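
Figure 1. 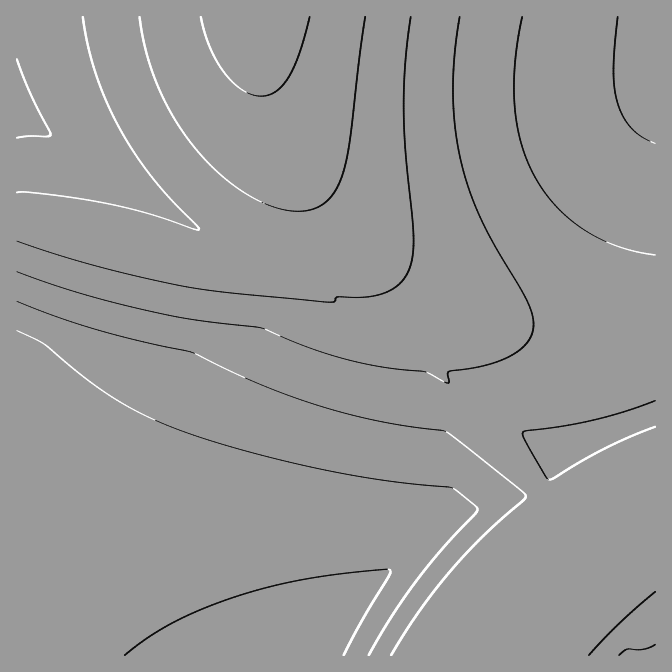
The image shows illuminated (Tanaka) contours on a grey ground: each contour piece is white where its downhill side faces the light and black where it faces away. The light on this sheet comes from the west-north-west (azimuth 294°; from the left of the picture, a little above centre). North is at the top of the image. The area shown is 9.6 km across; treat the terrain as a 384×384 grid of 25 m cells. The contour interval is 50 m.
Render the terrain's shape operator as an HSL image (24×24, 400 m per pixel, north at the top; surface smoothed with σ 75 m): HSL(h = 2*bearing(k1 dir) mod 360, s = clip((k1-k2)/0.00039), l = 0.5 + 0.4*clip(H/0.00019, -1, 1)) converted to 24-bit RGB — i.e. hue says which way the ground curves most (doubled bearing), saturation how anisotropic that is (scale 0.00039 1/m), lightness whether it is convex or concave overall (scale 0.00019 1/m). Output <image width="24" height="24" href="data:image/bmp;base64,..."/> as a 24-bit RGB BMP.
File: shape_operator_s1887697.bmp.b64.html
<image width="24" height="24" href="data:image/bmp;base64,Qk32BgAAAAAAADYAAAAoAAAAGAAAABgAAAABABgAAAAAAMAGAAATCwAAEwsAAAAAAAAAAAAAgH+CgH+BgX6BgX6AgX5/gH5+gH5+gH59gH59gH59gH58P3p5Bk9OV5SM4p6f7qSriX5+f4B+f4B+f4B+pH6N86TMbhLiVdKTgH6DgX6Cgn6Cgn2AgX1+gX19gX19gX59gH58gH58gH17f4B4D1lNF25hq4J68a+51I2cgoB+f4B+f4B+f4B+o36T7ZLXZelAgX2Eg3yDg3yBgnx/gnx9gnx8gX18gX17gX17gX16gXx6gXx5aH9wATIiL4FowoqT9bXHvoOXgIF+f4B+f4B+f4B+lX6O4pHTg3uFhHqDhHp/g3p9g3t7gnt7gnx6gXx6gXx5gXt5gXp4gXp3gXp2Vn5hADMZOIpgz5Kl9bPOtYGZgIF+f4B+f4B+f4B+hX6DhniEhXeAhXh8hHl6hHp5g3t5gnt5gnt5gnp4gXl3gXh1gXh0gnh0gnlzV35WADMPHn0y05Gs9LHVu4OlgoB+f4B+f4B+f4B+hnR/hnR7hnZ4hXh3hXp4hHt4g3p4gnl3gnh2gnd1gnZ0gnZzgndygnhyg3pyeYFnBC8GFjMAfZAA8Ftfzoq9iH6FfoB+f4B+hnB4hnJ1hnV0hnl2hXt3hHt3g3l3gnd1gnZ0gnVzgnVyg3Vyg3dyg3lzg3t0gXdzWER5fYF4VbJCMP98dzfv6J3fpX+jgH6Bhm5xh3Nxh3l0hnx2hXx3hHp3g3d2g3V0g3Nzg3Nyg3Ryg3Zzg3h0hHt1hH53gXGAVkx8fZWDzP/dkTclBDMAVrEB6pXl0pDZhnBuh3lyh311hn53hXx3hHh2g3V1g3N0g3Jzg3JyhHRzhHh1hHt3hH96hIN9cWqDV1aGw//UoRQJeiw7eYqFO38tET4AO4wAhnlwiH91h4F3hn94hHt4g3Z2g3R2g3N1hHN1hHR0hHd2hHx5hIF8hIV/gYeCaleFhvCuwDcNjFhxgYmRgYaSgYSSgYKRY49jh4J1iIV4h4N5hX53g3lzg3Rxg3JzhHN3hHR3hHd3hHx6hYJ+g4eBgYqEf4yMXsG6wcY7e3GTf42Wf4qXf4aXf4KXgH+XhICWgWs3fGcremgqemwte3MyfX03bXw4YHo8b4FYhH54hYN/g4iBgYyFgZCJe5qXdJ+CfJKWfpOZfY+ZfYqZfYWZfYGZfn2Zg36ZjIlchox0g4l8goZ+g4R+hYR+h4V9goV3ZYFXUn5AZoVLeo1fdZp+fpqSfpiQfpqXfZmafJSae46Ze4mYeoOXen6XfHuXgXuXf41+gYp/god/goV/g4N/hIJ+iYV/gImUhJq9nb3rkrvzWofbdZiif5iNfZuTfJuWepmZeZOXeI2VeIaTeIGSeHyReXiRf3mSgIuBgYiAgYaBgIyViarMudj4zOT/y9/+WmD/sgkmiEYyhJZ0f5uKfZyNe5uPepmReJWTd5CSdomPdoSNdn+LdnqKdnaKe3eLk7LQutj4zOT/zeT+o8Xsgpiwh1RcWAwLfDEljpJ4gpiDgJyFfp2HfJuJepiKeJSLdpCLdYyLdYWIdYCFdXyDdXmCdXeCeHaDwt7xg5q0gYSLhICAhXh4cR8pZBEajHJuiJGEhpeDgpuBf52CfZyDe5mEeJSFd4+FdYqEdYWCdIGBdH1+dHp8dHl8dXd7dXZ8npuCgoGCg4CBhFVaWgwXgjxJiIKCio2FipWEiJqDhJ2Bf51/fJp/epV/d49/dol/dYN+dX98dHx7dHp5dHl4dHh4dHh4dHd4nZaBhHJ0cSEmaRglh2p6h4CHioiFjJGFjJiEi52Dh56Bgpx+fJh7eZF7d4p7doR7dn57dXt5dXh4dHd3dHd2c3d1c3d2c3l2j1AsZhgYgk1dgXaHhHuIiIKIjIyGjpSGj5qFjp6Di56Bhpt+gJV7eo55eIZ5d4B6dnt6dnh5dXd3dXd3dXd2dHd2c3h2c351gl1ZfXOFfXSHf3eIg32IiISIjY6HkZaGk5yFkp+Dj56BiZl+g5J7fYp5eIJ4d316dnl6dXZ5dXZ4dnd4dnh4dXh5dHl5dIJ1enWFenSGe3WHfniIg36IiYWJj5CHlJeHl52Flp+Dk52BjZh+hpB8f4h6eoB5eHt6dnd6dXZ6dXZ6dnd6dnh7dnh7dn17doJ3eHSGeHSHeXWIfHmIgn+JiYaJkZGIl5iHm56Gm5+Dl52BkZd+iY58gYZ7e356eHp7dnZ6dXZ7dnZ7dnh7dnp8dXh9eYB9eYB6dnSGdXSHd3WIenmJgX+JioeJkZCImZiHnp6Gn5+EnJyBlpZ+jY58hIV7fH57eHl7dXd7dXZ7dnd7d3h7d3p6cXx4eIB8e4B9"/>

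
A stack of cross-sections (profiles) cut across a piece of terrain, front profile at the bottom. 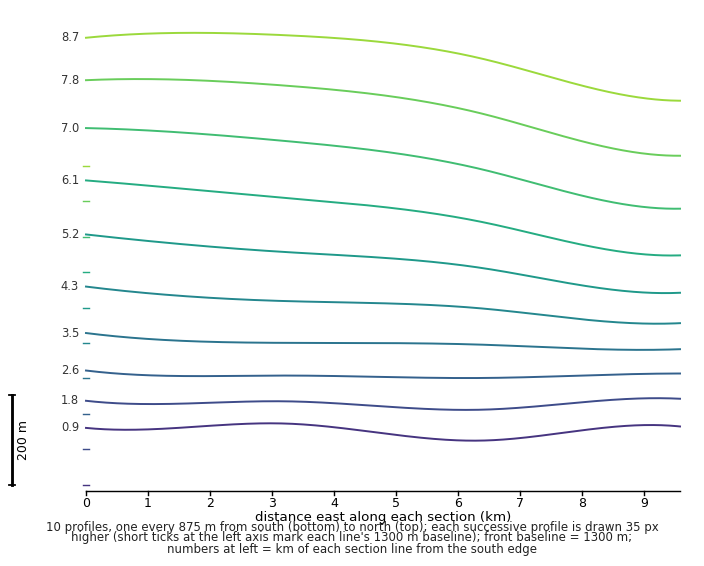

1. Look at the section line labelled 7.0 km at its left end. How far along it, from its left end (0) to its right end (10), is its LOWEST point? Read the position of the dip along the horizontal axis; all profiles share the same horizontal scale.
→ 10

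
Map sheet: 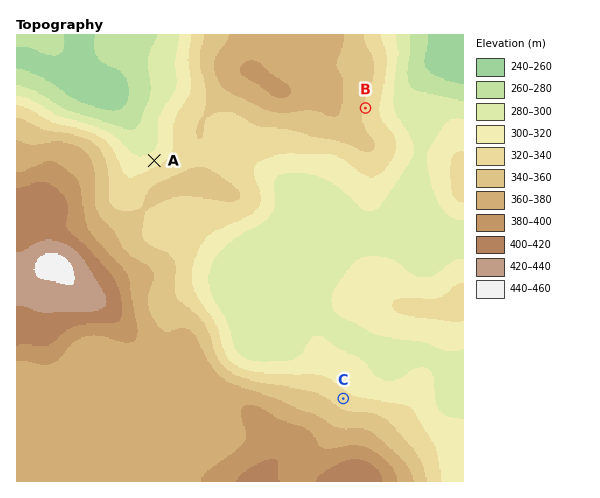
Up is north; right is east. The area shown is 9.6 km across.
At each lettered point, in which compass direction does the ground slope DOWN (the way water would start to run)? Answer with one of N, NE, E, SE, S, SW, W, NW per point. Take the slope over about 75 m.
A NW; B E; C NE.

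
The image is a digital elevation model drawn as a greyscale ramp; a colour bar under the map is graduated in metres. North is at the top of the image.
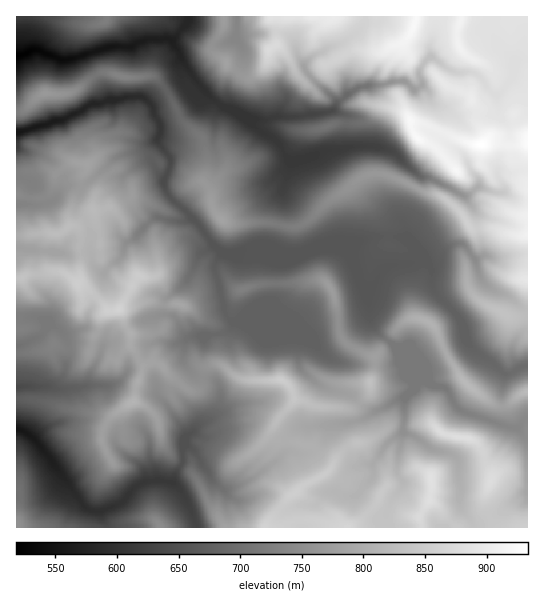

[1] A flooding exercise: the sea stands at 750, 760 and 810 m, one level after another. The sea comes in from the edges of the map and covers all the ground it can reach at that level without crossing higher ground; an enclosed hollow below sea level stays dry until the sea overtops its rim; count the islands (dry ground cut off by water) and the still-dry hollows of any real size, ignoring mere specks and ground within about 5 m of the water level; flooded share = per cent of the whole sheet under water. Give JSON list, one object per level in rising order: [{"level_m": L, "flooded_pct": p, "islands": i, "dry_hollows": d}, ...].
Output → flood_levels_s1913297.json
[{"level_m": 750, "flooded_pct": 53, "islands": 2, "dry_hollows": 0}, {"level_m": 760, "flooded_pct": 57, "islands": 2, "dry_hollows": 0}, {"level_m": 810, "flooded_pct": 75, "islands": 3, "dry_hollows": 0}]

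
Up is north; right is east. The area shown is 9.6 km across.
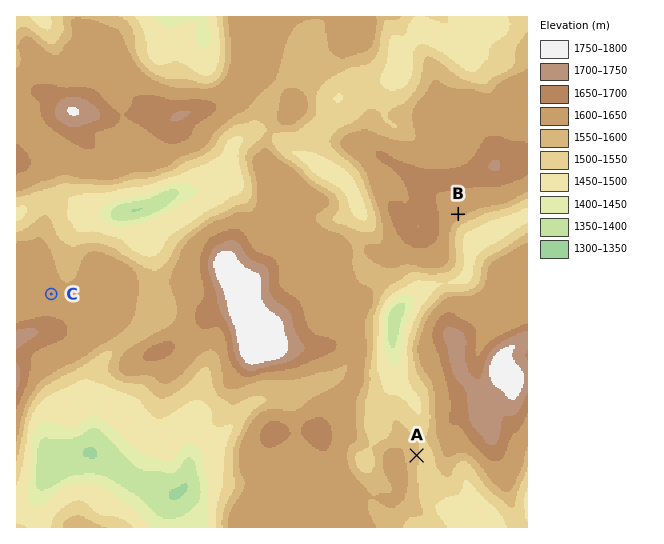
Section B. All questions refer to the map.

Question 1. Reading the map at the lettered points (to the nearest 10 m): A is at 1560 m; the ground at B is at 1620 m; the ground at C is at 1630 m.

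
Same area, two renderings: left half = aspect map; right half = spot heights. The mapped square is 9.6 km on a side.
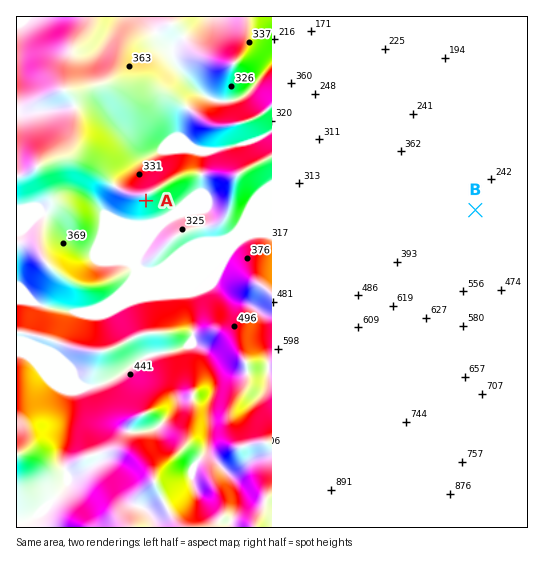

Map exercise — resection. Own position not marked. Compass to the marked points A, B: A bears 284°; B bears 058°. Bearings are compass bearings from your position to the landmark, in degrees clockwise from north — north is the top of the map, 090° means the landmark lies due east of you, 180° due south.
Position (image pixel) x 392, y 262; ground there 390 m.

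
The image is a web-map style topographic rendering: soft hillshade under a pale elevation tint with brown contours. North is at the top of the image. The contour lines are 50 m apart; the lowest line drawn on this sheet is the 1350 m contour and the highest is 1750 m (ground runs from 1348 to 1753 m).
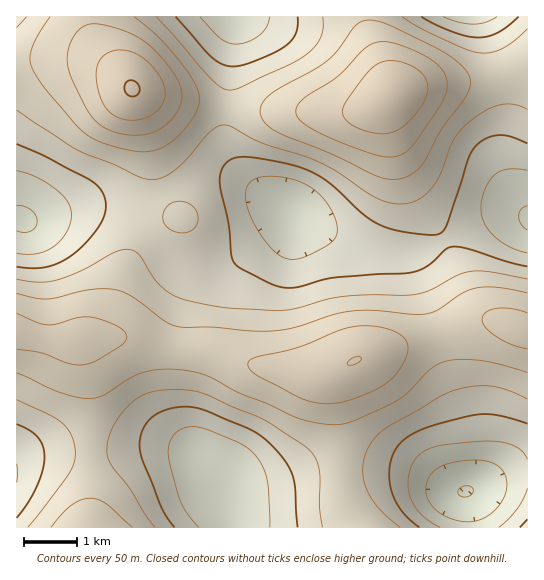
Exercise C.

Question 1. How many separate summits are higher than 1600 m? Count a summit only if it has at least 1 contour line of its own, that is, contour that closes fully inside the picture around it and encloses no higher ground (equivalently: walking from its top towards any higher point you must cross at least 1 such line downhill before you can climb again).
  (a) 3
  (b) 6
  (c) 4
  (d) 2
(a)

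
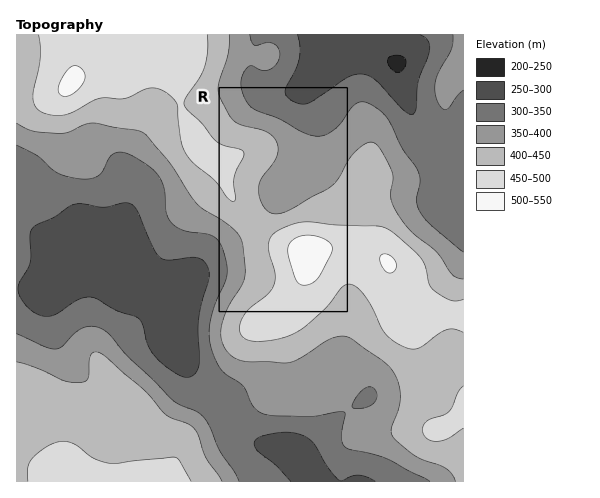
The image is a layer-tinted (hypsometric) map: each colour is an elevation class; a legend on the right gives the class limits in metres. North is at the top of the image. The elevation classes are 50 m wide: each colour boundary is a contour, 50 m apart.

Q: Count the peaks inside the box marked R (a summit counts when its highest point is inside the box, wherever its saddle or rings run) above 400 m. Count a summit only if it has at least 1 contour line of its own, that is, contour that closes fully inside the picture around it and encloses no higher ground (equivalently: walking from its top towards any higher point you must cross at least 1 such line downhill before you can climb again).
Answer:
1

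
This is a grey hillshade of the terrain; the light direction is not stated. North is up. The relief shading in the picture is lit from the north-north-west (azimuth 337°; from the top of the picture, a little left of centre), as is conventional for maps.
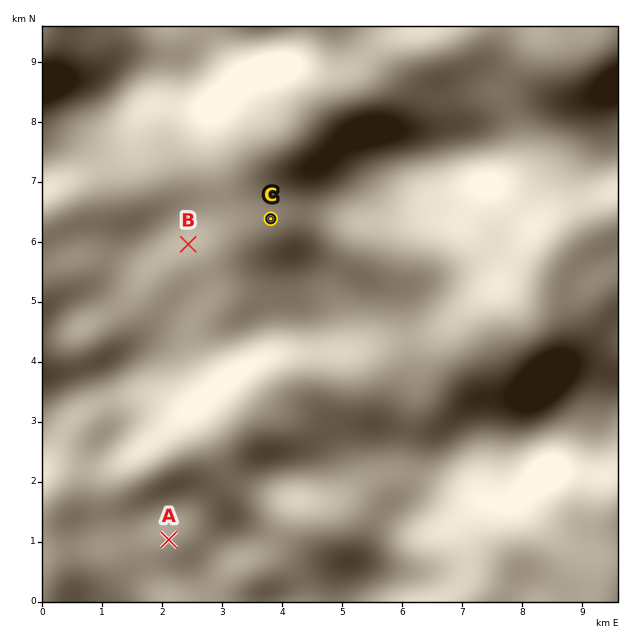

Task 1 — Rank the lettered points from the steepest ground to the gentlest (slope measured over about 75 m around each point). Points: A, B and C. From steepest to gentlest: B C A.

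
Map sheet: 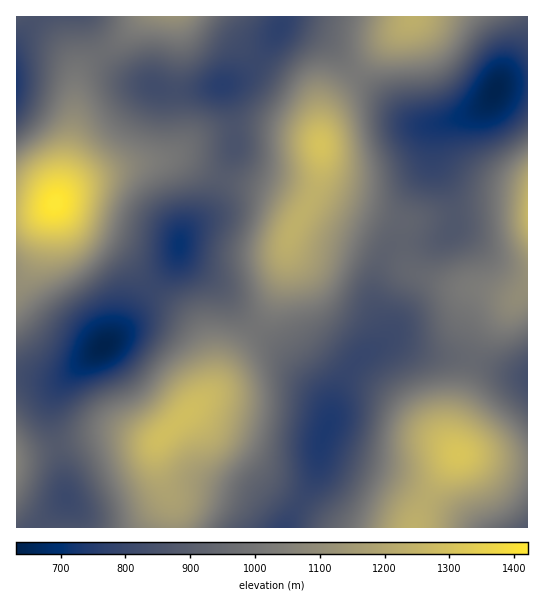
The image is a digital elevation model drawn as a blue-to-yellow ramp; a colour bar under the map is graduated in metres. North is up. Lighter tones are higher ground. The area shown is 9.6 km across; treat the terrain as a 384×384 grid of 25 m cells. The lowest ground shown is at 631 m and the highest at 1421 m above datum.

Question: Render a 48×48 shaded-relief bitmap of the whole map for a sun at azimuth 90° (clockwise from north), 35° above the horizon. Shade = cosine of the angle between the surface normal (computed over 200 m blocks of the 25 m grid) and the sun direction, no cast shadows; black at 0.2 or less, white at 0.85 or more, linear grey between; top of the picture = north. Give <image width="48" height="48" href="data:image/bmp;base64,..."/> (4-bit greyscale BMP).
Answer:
<image width="48" height="48" href="data:image/bmp;base64,Qk32BAAAAAAAAHYAAAAoAAAAMAAAADAAAAABAAQAAAAAAIAEAAATCwAAEwsAABAAAAAAAAAAAAAAABEREQAiIiIAMzMzAERERABVVVUAZmZmAHd3dwCIiIgAmZmZAKqqqgC7u7sAzMzMAN3d3QDu7u4A////AKqZmHUzRWeKzdy7u6hlVVQzRXmrzMu7u8u6mGQyNGeKvd3Lu6l2VVQzNWiru7qrzNzLl1QyNGeavN3Lu7qYZVQzNGeaqqqrzN3Ll0MiNGiavN3Lq7u5dkQzNFZ4mqq7zd3blkMjNXmqu83Lu7zKhlMzNEVniau83d3bhkMyNXmqqrzMu8zLhlQyM0RWeavM3d3KhkMyNHmqqrzMzN3LllQyIjRWeavN3d26dkMyNHmqqqzd3d3Ll1QyEjRWeavN3dy5dUQzNGiqqqzd3u3bl2QhETRXiavN3cyoZERERFeJqrzd7u3bqGQxESRnirvM3cuoZDRFREVomrzN7u3cqXUyEjRnirzMzLuoZDRFVDNXiqvN7u3cqXVDIzRnirzMzLuphkRFQyI1eavO7u3LqXZUREVnibzMu7u6l2VEMiI1aJvO7tzLqYdmVVZniavMu6q7uoZUMhI0Z4rN7cy7qph3ZmZniJq7u6q8y6hkIRI0VorN3Luru6mHd3ZneJmru7u8zLp1MhI0Voq8y6qqu7qYh3ZmeIiaq7vM3MqGQyI0V4mqqqqqu7qZiHZWeIiJqszM3MqXVDI0V4mZmZmqu7upmHVVeId4mszMzLqYZUNEZ4mIiJmaq8upmHVVaIdnmszMzLqYdmVVaIh2Z4mavMy5iHZVZ3dnibu8zLuph3dmd4dkRXiavNy5h3ZWZ4dniJqrvMy5iJiHd3ZTNGiavN25d3dmd4h3d4iavMzKmaqXZmVCJGiavd25d3h3d4h3ZneJq83Lu7uoZUQyI2irzd3Kh4iId3h2VWZ4q93czMy4VEQxE2mrzN3KmJmYh3dlQ1Z4m97t3d24VEMxElirvN3LmZqph3ZTIkV4rN7+3d24ZUQxAUervM3LqZqqmGUyETR4rO/+7dy5dlUyATabvM3cuZqqmGUxACRovO//7cyph2VCESWKvM3cupqqmGUxACNorO/+3cupiHZTIiRpq83dy6qpl2QxACNYrN7u3LqpmYdlQzNXm83d3LqZh1QyECNXm97t3Lqqqph1QzNGm83u7cqYdlQyESNXm83dy7qqu6mGQyI1i97u7cuYdlQyISNGirzMu6qqu7qGQhEli97+7cqYd2VDISJGiry7qqmavMuGMREljO//7bqYh3ZTIiI1ery7qpmZq8uWMQEljO//7bqZiIdkMhIkaby7qpmImrqGMhE1jO//7bqZmZh1QyEjabzLuqmImqmGQhI1i97/7LqqqqmGQyIjWLzMuqmJmpl2QyI1i97u3Kqqu7qGVCIjWLzMu6mZqqh2UyI1i83dy6mavMuXVCIjWLzMu5iJq6h2ZCI1iru7qZmazdyoVDIkaKu7upiJq6mHdTI2iqmZmYmbze24ZTM0aJqqupd5q7mIh1NFiYdneImrzu25ZURFaJmZqpd5vLqZmGRFd3VVaJmr3u3JdmVWeIh4iYeJvMuqqYVFZmQ0V4ms3u3Kh3dniIZmeIeKzduqqpZUVlQzVom83d26mZiIiHZEVneKzdy7u5dUVVQzRnm83dy6qg=="/>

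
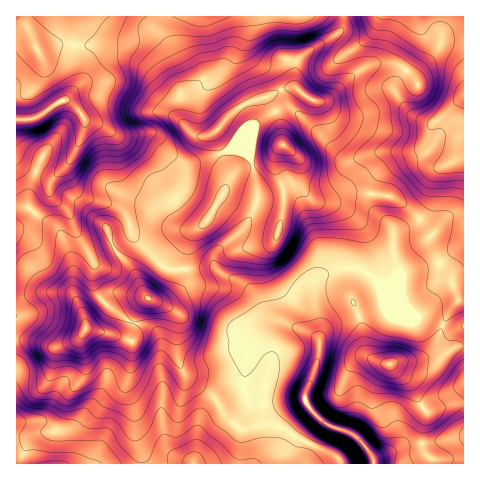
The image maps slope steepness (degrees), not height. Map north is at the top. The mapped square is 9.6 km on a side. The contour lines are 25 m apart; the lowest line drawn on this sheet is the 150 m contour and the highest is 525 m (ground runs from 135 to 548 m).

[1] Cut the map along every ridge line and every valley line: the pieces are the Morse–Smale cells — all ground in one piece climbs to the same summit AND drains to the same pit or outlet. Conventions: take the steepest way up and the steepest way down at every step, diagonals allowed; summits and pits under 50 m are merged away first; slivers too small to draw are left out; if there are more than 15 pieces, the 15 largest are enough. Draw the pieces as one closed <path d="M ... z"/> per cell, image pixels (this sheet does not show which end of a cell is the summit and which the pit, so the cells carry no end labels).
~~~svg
<path d="M343 16l-326 0-1 211 9-3 19-22 5-7 2-14 16-16 0 8 10 17 10 8 24 6 11 6 7 12 4 14 27 28 5 3 17-21 6-10 18-14 21-36 3-12-16-40 2-3 26-25 43-18 10 0 1-26 12-11 28-16 7-8z"/><path d="M267 98l-9 1-16 7-26 25-2 3 16 40-3 12-21 36-18 14-6 10-18 21 8 3 43-2 7 6 26 13 10 12 6 14 17 8-11 2-10 10-13 23-3 33 4 15-13 21 6 4 22-5 17 3 18 11 36 17 5 4 2 5 122 0 0-78-35 16-12 10-12 13-3 19-5 5-21 9-1 2-14-20-13-9-13-3-11-6-17-18-1-12 12-29 3-27 9-10 7-3 47-14 1-7-6-18 28 28 10 5 15 2 18 9 15-2 0-26-6-1-7-20-13-16-8-19 1-9-13-18-20-17-17-6-32-1-20 9-13 0-10-7-6-13 0-22-18-16-2-21z"/><path d="M463 16l-119 0-1 11-7 8-28 16-12 11 0 26-11 0-19 9 3 2 7 13 5 17 1 15 18 16 0 22 6 13 10 7 13 0 20-9 32 1 8 2 16 9 13 12 13 18-1 9 2 6 6 13 13 16 8 21 5-1z"/><path d="M379 286l5 16-1 7-47 14-13 10-4 6-2 24-12 29 0 10 4 5 18 17 20 7 13 9 14 20 1-2 21-9 5-5 3-19 12-13 12-10 36-17 0-58-15 1-22-10-11-1-10-5z"/><path d="M89 329l-4 0-8 10-21 8-28-7-12 1 1 123 125-1-7-29-1-25-7-18 6-48-15-7z"/><path d="M67 165l-16 16-2 14-5 7-19 22-9 4 0 112 18 2 18 5 25-8 8-10 40 8 5-5 3-7-1-3-21-13-13-14-5-12 1-19-6-12 1-2 10 0 26-11 5-5-1-12-6-11-6-5-35-10-8-9-7-14z"/><path d="M215 268l-37 2-14-2-13 18-3 12 24 11 6 5-1 41 7 19 4 5 22 15 7 6 6 12 12 12 13-20-4-15 3-33 13-23 10-10 11-2-17-8-6-14-10-12-26-13z"/><path d="M148 298l-8 8-7 16 20 7 8 12-1 29 3 14-1 40 3 20 7 10 23 10 24-20 15-20-11-12-11-16-24-17-4-5-7-19 1-41-6-5z"/><path d="M136 323l-3 0-5 12-7 2 12 6-6 48 7 18 1 25 7 29 48 1-18-10-8-15-2-15 1-40-3-14 0-33-7-8z"/><path d="M131 231l-6 8-26 11-10 0-1 2 6 12-1 19 5 12 13 14 19 13 3 0 7-16 8-8 3-12 13-19-31-31z"/><path d="M267 424l-21 5-5 0-6-5-19 23-20 16 90 1 1-10 3-7 10-8-20-12z"/><path d="M301 440l-4 0-7 7-3 7 0 10 53-1-1-4-5-4z"/>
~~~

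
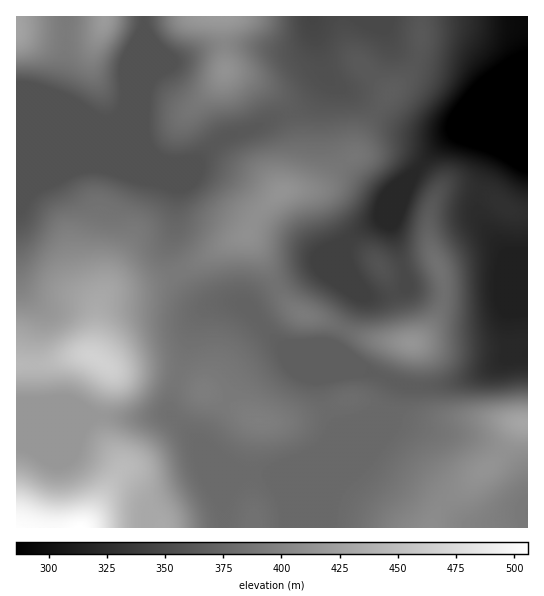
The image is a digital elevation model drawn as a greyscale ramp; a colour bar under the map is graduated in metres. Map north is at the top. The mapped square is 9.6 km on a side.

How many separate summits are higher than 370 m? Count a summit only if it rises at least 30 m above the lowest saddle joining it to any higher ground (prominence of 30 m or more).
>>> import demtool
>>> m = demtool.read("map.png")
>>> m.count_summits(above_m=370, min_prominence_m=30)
2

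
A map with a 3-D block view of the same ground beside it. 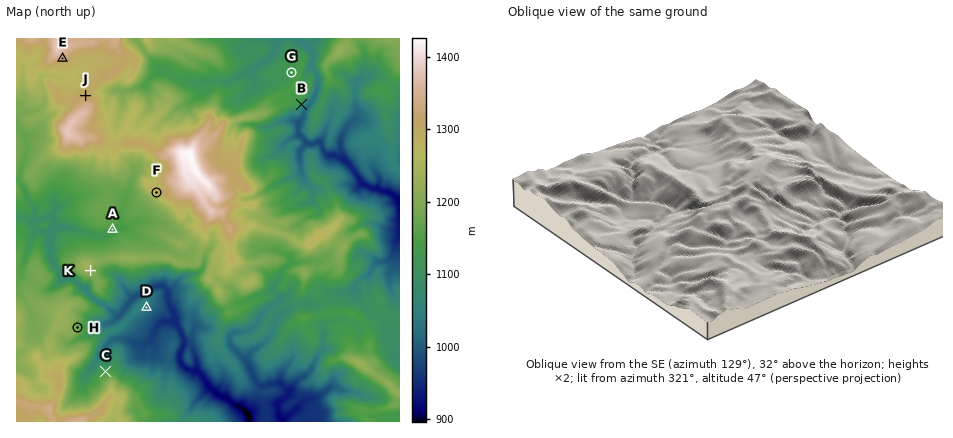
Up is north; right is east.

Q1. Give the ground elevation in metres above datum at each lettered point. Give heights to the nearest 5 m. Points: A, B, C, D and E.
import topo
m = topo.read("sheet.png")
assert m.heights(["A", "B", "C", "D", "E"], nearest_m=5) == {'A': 1135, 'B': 1090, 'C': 1130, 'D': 1035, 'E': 1335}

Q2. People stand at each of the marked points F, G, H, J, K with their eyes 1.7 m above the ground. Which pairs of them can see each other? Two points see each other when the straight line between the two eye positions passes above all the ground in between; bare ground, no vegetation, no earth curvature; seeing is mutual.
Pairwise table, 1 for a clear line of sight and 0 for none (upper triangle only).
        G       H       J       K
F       0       1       0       1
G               0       1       0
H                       0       1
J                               0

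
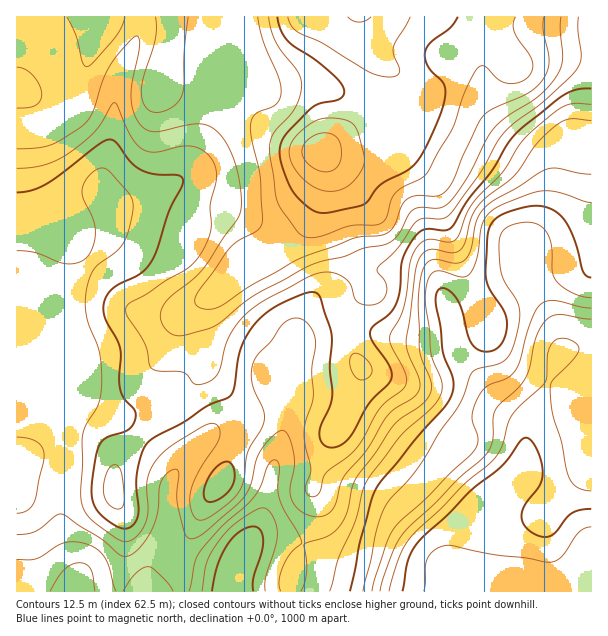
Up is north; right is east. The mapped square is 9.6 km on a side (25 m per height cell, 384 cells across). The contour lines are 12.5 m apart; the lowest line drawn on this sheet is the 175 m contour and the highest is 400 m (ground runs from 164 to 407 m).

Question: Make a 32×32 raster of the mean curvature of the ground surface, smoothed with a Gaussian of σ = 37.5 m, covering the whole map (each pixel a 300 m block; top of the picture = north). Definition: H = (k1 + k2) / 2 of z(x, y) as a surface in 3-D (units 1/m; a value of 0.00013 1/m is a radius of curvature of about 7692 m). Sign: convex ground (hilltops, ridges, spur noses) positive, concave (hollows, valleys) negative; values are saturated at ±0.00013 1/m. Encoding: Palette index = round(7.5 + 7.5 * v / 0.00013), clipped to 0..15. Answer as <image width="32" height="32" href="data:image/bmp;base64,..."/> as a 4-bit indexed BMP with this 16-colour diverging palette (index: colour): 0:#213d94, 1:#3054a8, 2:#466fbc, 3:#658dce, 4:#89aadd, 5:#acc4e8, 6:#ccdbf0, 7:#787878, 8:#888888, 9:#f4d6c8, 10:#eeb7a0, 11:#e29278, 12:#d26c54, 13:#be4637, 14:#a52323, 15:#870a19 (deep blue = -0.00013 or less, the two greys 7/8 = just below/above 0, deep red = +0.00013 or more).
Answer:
<image width="32" height="32" href="data:image/bmp;base64,Qk12AgAAAAAAAHYAAAAoAAAAIAAAACAAAAABAAQAAAAAAAACAAATCwAAEwsAABAAAAAAAAAAlD0hAKhUMAC8b0YAzo1lAN2qiQDoxKwA8NvMAHh4eACIiIgAyNb0AKC37gB4kuIAVGzSADdGvgAjI6UAGQqHAHhkXGGOgUntmao1dmZ2Z3Z5UyqF3GIlzYicgjZ4h2iFeGQpsVyBAYp4iKQEiIiKk5hmffUL9ABXeqaKQliIrJO4V8/3CvxQW8y2W8YkeKuGxzXvswj/0k/7hTfMQDZ4isYzv5MDv+IJuWVVfLUjVpzpQ62nQUzCBau4Zljeozabl1apmoQW2RXP6mZUjcQ4mFZ1hmrKM91VnOpVc0d0OJd3dWh1nIapRFjKaMp0ZzeYd3dJuGm7hFRorM78lWplmXh2SKqGrGNFec/rhUaMc2mIdVZ3l4pldUjaZWIa61Fmh3R4iKl4VWM4lUeTHPxhNXdlnbnLulMzWqrLUCzqgzd3ZouYq/+nUzab/xBchXeuVodnZmSv3LcSd74AiUR4rXiIZWdyPO3MhmNpAuo0ZnqIiHZYhCi4ebp1uQj4A1V6iIh3WJdVVmepjPkb4gE0end3d1aIiFaYiIq0T8MkRXh3ZHZWZWdliJqXdo/5eXeIeHQkiGRGdHvMqKx3zIh3mqu4I5p1V4av/ZaPtIqFRXmJrHKbh3iHe+2lSueKhjI1eHyQnZiImDSYhnW6Z5mEFblskJ+4d4c1c0ZVnHWb2TenWrBPx2dkR2R5q5mWjf13dmnCDNZXdGdomZlkZnvchndnyQfnV2OLmZh2Znd5mWR4Z80j11dTv6iamHiHaHhU"/>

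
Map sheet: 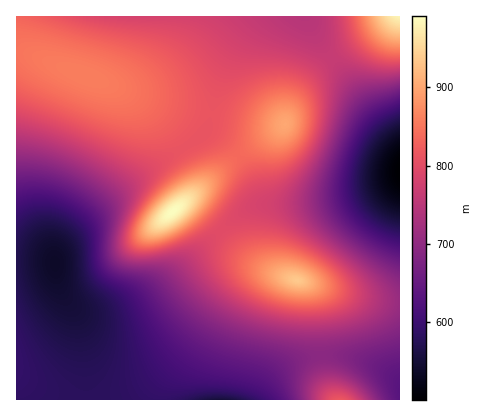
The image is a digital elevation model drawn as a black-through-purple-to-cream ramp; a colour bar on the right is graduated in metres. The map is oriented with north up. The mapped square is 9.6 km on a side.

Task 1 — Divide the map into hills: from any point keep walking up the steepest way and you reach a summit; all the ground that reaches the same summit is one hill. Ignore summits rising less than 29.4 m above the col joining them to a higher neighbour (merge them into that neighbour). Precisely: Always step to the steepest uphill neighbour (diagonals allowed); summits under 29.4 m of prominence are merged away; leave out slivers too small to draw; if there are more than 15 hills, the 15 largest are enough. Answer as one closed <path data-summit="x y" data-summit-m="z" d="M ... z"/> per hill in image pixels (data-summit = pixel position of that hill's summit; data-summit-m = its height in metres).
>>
<path data-summit="298 280" data-summit-m="936" d="M400 178l-28 12-38 10-82 7-24 16-62 61-26 18-20 9-12 3-24-1-14-9 9 20 4 22 3 54 172 0 11-18 15-14 12-7 26-6 14 0 22 4 28 12 14 9z"/><path data-summit="84 76" data-summit-m="859" d="M262 16l-246 0 0 246 38 1 2-9 6-10 34-34 38-30 71-48 20-64 18-32z"/><path data-summit="172 212" data-summit-m="991" d="M208 132l-2 0-10 8-44 28-56 42-34 34-6 10-2 9-38-1 0 138 70 0 0-26-5-40-5-18-8-14 12 9 8 3 20 0 20-6 18-9 20-15 54-54 22-17 18-8 16-1-10-2-5-4-21-40-14-16z"/><path data-summit="286 124" data-summit-m="901" d="M306 16l-44 0-15 14-13 20-12 24-13 50-4 8 13 4 17 16 15 22 11 24 9 5 30 1 40-5 32-9 28-12 0-28-75-100z"/><path data-summit="400 16" data-summit-m="981" d="M400 16l-93 0 18 34 75 99z"/><path data-summit="340 400" data-summit-m="816" d="M336 355l-26 2-24 9-17 16-11 18 142 0 0-20-6-4-24-13z"/>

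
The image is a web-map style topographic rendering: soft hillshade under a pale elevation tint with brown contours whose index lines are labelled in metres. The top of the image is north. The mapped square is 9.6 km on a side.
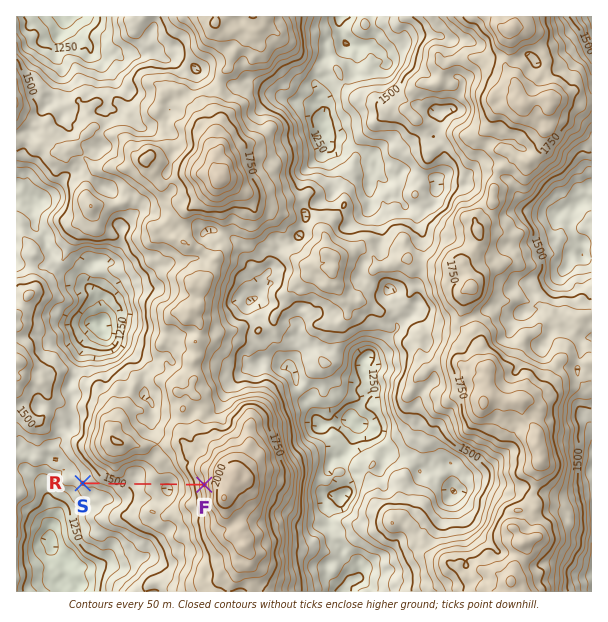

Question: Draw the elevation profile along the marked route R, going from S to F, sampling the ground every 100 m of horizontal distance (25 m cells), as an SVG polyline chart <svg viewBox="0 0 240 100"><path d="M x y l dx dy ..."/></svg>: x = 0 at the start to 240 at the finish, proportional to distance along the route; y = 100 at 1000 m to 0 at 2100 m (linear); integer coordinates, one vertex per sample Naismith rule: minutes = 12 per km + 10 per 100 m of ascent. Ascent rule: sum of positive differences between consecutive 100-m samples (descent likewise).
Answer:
<svg viewBox="0 0 240 100"><path d="M0 63l12-1 12-1 12-2 11-1 12-2 12-1 12-1 12-1 12 0 12-2 11-2 12-1 12 1 12 1 12-1 12-4 11-4 12-6 12-5 12-5 3-2"/></svg>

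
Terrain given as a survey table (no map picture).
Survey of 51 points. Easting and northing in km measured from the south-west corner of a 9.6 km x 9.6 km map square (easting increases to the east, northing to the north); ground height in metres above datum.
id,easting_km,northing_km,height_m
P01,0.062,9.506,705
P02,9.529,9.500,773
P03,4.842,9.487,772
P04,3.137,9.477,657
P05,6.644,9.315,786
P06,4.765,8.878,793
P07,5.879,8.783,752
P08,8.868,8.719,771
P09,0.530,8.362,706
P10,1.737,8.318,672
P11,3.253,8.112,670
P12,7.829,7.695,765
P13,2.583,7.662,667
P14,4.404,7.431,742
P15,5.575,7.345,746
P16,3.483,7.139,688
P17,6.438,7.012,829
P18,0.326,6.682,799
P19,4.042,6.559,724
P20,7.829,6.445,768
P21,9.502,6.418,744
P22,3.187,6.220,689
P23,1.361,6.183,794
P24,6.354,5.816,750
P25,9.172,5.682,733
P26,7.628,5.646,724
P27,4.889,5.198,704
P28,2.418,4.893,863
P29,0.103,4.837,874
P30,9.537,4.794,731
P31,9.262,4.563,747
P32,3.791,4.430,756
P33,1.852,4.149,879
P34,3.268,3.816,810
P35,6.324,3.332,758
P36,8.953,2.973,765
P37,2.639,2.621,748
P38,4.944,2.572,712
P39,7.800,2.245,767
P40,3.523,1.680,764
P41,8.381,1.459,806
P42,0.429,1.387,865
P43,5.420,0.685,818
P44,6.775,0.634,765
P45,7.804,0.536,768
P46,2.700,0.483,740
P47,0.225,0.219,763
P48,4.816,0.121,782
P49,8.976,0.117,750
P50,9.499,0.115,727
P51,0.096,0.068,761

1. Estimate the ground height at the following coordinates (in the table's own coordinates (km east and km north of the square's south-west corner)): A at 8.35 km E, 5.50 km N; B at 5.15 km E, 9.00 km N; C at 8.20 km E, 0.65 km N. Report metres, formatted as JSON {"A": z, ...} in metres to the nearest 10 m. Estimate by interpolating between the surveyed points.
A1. {"A": 720, "B": 760, "C": 760}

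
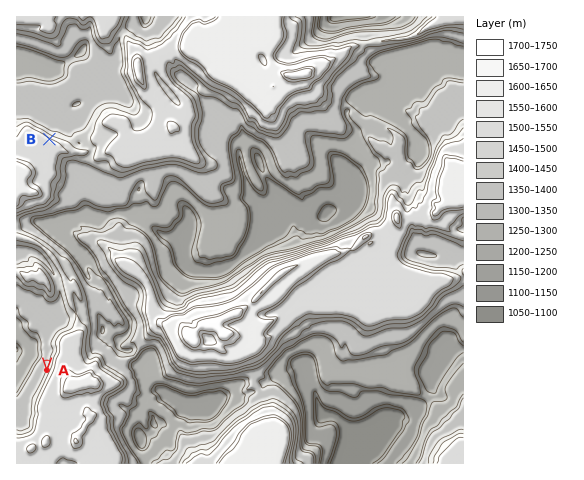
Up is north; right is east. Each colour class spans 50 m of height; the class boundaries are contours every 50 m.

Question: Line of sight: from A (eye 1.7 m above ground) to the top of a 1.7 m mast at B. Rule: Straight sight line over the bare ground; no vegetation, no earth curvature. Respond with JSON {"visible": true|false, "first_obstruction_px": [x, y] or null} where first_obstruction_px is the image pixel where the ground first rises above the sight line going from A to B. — {"visible": false, "first_obstruction_px": [48, 296]}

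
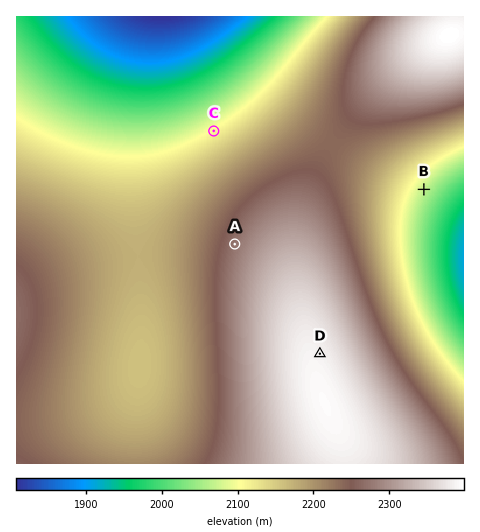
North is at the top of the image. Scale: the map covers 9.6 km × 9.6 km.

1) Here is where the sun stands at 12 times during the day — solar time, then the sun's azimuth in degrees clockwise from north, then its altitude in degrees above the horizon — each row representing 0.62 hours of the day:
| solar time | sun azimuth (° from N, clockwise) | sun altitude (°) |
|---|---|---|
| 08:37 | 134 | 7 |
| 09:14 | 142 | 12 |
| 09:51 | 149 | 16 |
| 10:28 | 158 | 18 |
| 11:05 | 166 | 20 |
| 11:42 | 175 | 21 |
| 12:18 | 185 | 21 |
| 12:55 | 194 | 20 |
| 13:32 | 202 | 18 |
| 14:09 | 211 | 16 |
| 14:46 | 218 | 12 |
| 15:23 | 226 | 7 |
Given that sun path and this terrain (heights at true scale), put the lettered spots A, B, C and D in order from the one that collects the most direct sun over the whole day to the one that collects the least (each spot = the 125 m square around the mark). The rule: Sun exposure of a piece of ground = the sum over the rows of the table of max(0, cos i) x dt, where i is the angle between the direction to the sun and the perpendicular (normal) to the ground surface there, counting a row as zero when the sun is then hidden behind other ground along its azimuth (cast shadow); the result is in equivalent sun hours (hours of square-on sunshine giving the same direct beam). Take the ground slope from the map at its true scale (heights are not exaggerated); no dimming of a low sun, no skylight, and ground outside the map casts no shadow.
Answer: B > D ≈ A > C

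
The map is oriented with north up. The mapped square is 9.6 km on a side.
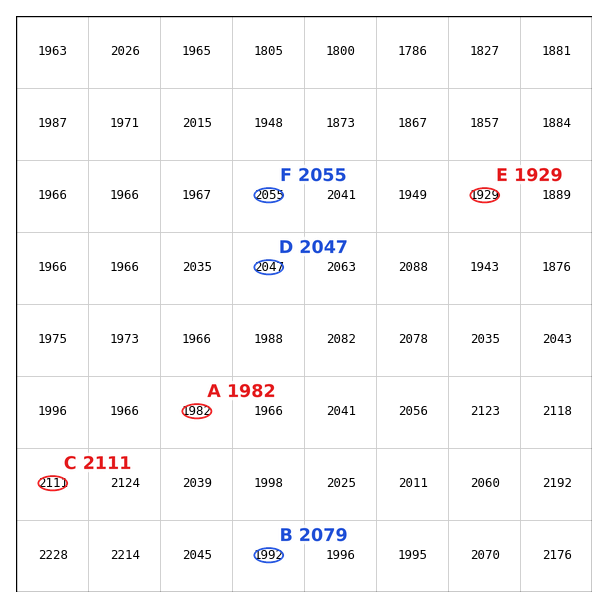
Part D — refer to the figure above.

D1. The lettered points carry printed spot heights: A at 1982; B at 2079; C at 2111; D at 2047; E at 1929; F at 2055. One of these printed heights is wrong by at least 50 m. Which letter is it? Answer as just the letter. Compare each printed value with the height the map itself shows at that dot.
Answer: B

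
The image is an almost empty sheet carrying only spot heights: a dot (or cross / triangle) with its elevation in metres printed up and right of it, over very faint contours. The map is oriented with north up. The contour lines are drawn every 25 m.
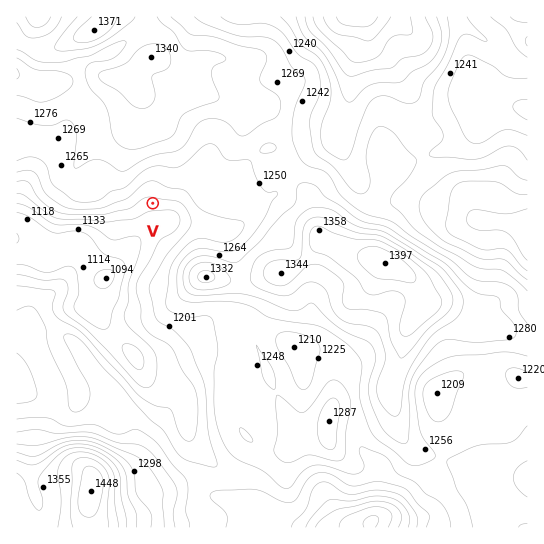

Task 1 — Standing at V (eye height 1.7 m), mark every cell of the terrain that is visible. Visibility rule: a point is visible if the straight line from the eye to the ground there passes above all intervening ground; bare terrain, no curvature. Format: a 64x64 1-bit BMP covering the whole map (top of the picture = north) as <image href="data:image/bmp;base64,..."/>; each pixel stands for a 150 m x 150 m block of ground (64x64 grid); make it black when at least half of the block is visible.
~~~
<image width="64" height="64" href="data:image/bmp;base64,Qk0+AgAAAAAAAD4AAAAoAAAAQAAAAEAAAAABAAEAAAAAAAACAAATCwAAEwsAAAIAAAAAAAAA////AAAAAAAACAAAAAAAAAAOgAAAAAAAAA/AAAAAAACABwAAAAAAAAAAAAAAAAAAgAhgAAAAAADAfuAAAAAAAPD/4AAAAAAA///AAAAAAAD//8AAAAAAAP//gAAAAAAA//+AAAAAAAD/4wAAAAAAAPgDAAAAAAAAAAIAAAAAAAAABgAAAAAAAAAMAAAAAAAAABwAAAAAAAAAPAAAAAAAAAg4AAAAAAAAEHgAAAAAAAAQ8AAAAAAAADDwAAAAAAAAcfAAAAAAAAB/8AAAAAAAAP/wAAAAAAAA//gAAAAAAAD/+AAAAAAAAP/4IAAAAAAA//gwAAAAAAD/j/gAAAAAAH+H/gcAAAAAAAP/j4AAAAAAA///wAAAAAAD//+YAAAAAA///xgAAAAAB/8PHAAAAAAB/gP8AAAAAAH+ADgAAAAAA/4AAAAAAAAD/gAAAAAAAAf+AAAAAAAAA4AAAAAAAAADAAAAAAAAAAOAAAAAAAAAAYAAAAAAAAABwAAAAAAAAADAAAAAAAAAAAAAAAAAAAAAAAAAAAAAAAAAAAAAAAAAAAAAAAAAAAAAAAAAAAAAAAAAAAAAAAAAAAAAAAAAAAAAAAAAAAAAAAAAAAAAAAAAAAAAAAAAAAAAAAAAAAAAAAAAAAAAAAAAAAAAAAAAAAAAAAAAAAAAAAAAAAAAAAAAAAAAAAAAAA=="/>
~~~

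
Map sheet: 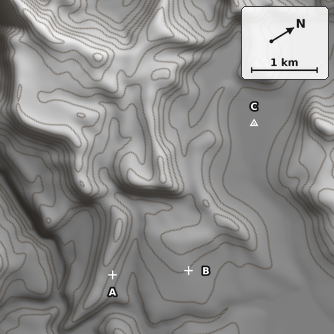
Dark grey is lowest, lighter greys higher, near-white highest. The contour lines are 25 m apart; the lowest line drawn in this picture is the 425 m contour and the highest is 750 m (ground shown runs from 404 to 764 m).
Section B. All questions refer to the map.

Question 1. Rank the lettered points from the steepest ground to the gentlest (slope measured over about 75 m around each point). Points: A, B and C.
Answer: A B C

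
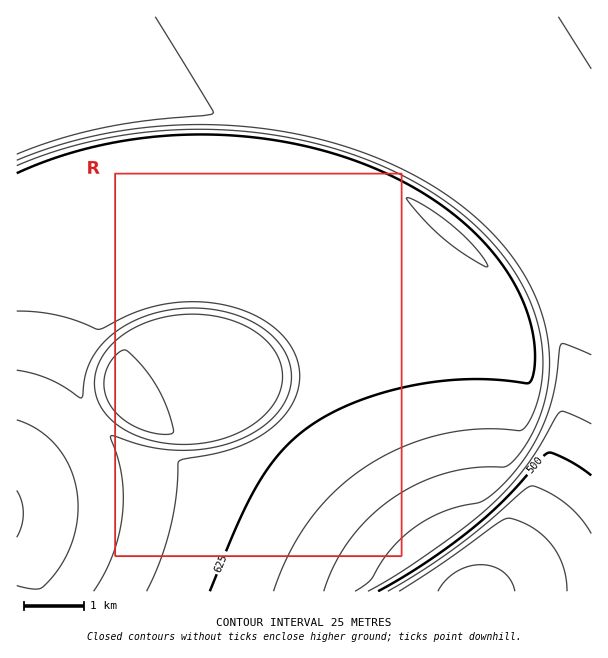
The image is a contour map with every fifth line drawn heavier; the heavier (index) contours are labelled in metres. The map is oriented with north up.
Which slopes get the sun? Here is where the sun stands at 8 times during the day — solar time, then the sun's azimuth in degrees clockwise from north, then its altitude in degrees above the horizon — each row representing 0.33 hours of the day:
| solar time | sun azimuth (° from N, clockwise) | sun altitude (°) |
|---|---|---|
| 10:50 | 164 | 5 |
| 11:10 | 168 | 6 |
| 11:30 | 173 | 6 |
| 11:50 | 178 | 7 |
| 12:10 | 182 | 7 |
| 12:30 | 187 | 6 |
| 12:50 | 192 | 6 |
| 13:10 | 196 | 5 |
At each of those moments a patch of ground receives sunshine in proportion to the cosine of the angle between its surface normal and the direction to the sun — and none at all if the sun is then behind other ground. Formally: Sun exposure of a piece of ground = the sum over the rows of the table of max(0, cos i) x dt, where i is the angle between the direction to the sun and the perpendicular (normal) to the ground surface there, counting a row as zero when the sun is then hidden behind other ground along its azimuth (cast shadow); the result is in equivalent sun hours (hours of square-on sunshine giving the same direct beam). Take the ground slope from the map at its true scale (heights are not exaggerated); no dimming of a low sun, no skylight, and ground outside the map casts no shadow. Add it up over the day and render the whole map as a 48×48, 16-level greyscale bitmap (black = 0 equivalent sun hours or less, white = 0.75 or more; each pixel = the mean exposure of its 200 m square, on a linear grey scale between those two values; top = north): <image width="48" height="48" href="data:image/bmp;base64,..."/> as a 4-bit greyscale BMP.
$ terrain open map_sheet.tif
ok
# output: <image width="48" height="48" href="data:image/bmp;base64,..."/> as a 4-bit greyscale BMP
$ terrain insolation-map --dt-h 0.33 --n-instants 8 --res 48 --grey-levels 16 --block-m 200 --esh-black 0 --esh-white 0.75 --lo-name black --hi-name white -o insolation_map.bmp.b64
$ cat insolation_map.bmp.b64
<image width="48" height="48" href="data:image/bmp;base64,Qk32BAAAAAAAAHYAAAAoAAAAMAAAADAAAAABAAQAAAAAAIAEAAATCwAAEwsAABAAAAAAAAAAAAAAABEREQAiIiIAMzMzAERERABVVVUAZmZmAHd3dwCIiIgAmZmZAKqqqgC7u7sAzMzMAN3d3QDu7u4A////ANl3d3ZmZmZmZmZmZmZnnv/6dmZmZmZmZnd3dmZmZmZmZmZmZmZmZ43/6GZmZmZmZndmZmZmZmZmZmZmZmZmZ3ee/7d3dmZmZmZmZmZmZmZmZmZmZmZnd3d3v/2Hd3d2ZmZmZmZmZmZmZmZmZmZ3d3d3ee/Yd3d3dmZmZmZmZmZmZmZmZmd3d3d3d439h3d3d2ZmZmZmZmZmZmZmZmd3d3d3d4jf2Hd3d1VVVVZmZmZmZmZmZmd3d3d3eIid+4d3d1VVVVVVZmZmZmZmZmd3d3d3iIiJ3qd3d1VVVVVVVWZmZmZmZmZ3d3d3eIiIrsh3d1VVVVVVVWZmZmZmZmZ3d3d3eIiIi9p3d0RVVVVVec7/7JdmZmZ3d3d3d4iIicuHd0REVVVr///u//6nZmZnd3d3d3d4iKuXd0RERVfOyXZmaL78dmZmd3d3d3d3d5qXd0RERWvJZVVVZme9t2ZmZ3d3d3d3d4mXd0RERYp1VVVVZmZquGZmZnd3d3d3d3iHd0RERXdVVVVVVmZnmGZmZmd3d3d3d3iHd0RERVVVVVVVVmZmZmZmZmZnd3d3d3d3d0RERDNVVVVVVmZlRWZmZmZmZ3d3d3ZmdkRERCFFVVVVVmZkI2ZmZmZmZmZnd2VWZkRERCAUVVVVVmZBFGZmZmZmZmZmZmRWZkREVTABNVVVVVIAJWZmZmZmZmZmZlNGZkRFVUIAASMzMgABRmZmZmZmZmZmZkNGZkVVVVQgAAAAAAAUVmZmZmZmZmZmZSJWZlVVVVVCAAAAAAJFZmZmZmZmZmZmZBNmZlVVVVVUQhAAEkVWZmZmZmZmZmZmURRmZlVVVVVVVVREVVZmZmZmZmZmZmZmICVmZlVVVVVVVVVWZmZmZmZmZmZmZmZjAUZmZlVVVVVVVVVWZmZmZmZmZmZmZmZAAlZmZlVVVVVVVVVmZmZmZmZmZmZmZmQAFFZmZlVVVVVVVVZmZmZmZmZmZmZmZjABRWZmZlVVVVVVVmZmZmZmZmZmZmZmUgADVmZmZlVVVVVVZmZmZmZmZmZmZmZkEAA1VmZmZlVVVVVmZmZmZmZmZmZmZmQgAANFZmZmZlVVVWZmZmZmZmZmZmZmVCAAADVWZmZmZgI1VmZmZmZmZmZmZmZTEAAAE1VmZmZmZgAAE0VWZmZmZmZlVCEAAAACRVZmZmZmZhAAAAASIzNEMzIRAAAAAAE1VmZmZmZmZiAAAAAAAAAAAAAAAAAAATVVZmZmZmZmZkMhAAAAAAAAAAAAAAASRVVmZmZmZmZmZlVUMhEAAAAAAAAAETRVVmZmZmZmZmZmZmZlVVRDMiIRIiM0RVVmZmZmZmZmZmZmZmZmZmZVVVVVVVVWZmZmZmZmZmZmZmZmZmZmZmZmZmZmZmZmZmZmZmZmZmZmZmZmZmZmZmZmZmZmZmZmZmZmZmZmZmZmZmZmZmZmZmZmZmZmZmZmZmZmZmZmZmZmZmZmZmZmZmZmZmZmZmZmZmZmZmZmZmZmZmZmZmZmZmZmZmZmZmZmZmZmZmZmZmZmZmZmZg=="/>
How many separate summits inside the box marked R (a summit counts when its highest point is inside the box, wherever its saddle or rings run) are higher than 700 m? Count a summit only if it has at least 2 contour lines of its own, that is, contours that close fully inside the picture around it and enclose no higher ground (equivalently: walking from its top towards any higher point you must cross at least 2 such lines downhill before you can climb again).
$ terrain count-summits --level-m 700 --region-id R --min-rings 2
1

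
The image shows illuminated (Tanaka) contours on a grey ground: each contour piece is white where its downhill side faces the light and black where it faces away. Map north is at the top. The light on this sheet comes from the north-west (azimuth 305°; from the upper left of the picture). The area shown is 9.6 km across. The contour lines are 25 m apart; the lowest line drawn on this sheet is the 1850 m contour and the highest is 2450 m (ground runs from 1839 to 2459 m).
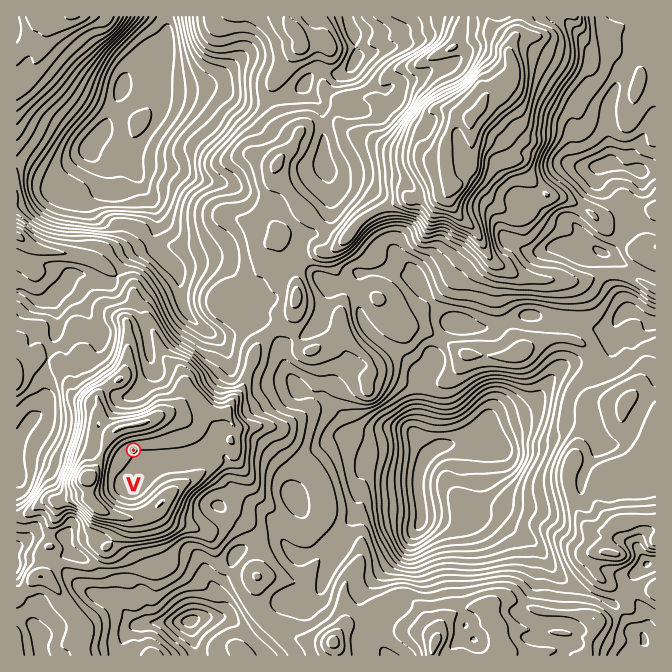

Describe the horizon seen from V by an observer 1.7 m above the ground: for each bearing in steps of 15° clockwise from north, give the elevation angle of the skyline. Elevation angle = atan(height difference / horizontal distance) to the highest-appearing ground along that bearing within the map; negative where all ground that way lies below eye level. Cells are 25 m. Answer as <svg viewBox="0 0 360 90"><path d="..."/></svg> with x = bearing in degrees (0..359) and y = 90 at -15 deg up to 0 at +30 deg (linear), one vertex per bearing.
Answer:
<svg viewBox="0 0 360 90"><path d="M0 29l15 2 15 6 15 8 15 9 15 4 15 3 15 0 15-4 15-5 15-1 15 1 15 0 15-2 15-3 15-1 15-8 15 4 15-2 15-4 15-3 15-2 15-2 15 0"/></svg>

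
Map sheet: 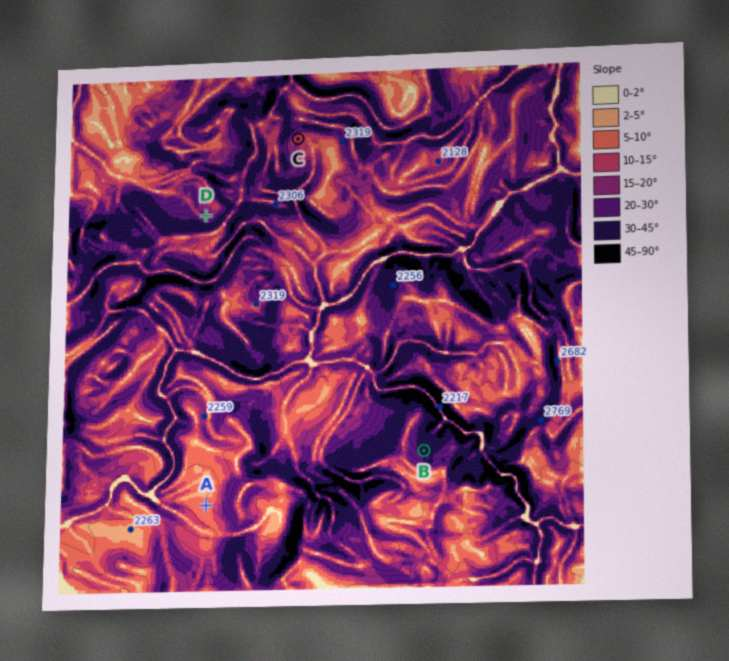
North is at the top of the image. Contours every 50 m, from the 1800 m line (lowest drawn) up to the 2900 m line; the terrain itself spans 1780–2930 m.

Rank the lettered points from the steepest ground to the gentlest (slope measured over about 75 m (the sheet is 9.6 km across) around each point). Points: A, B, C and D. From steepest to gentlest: B D C A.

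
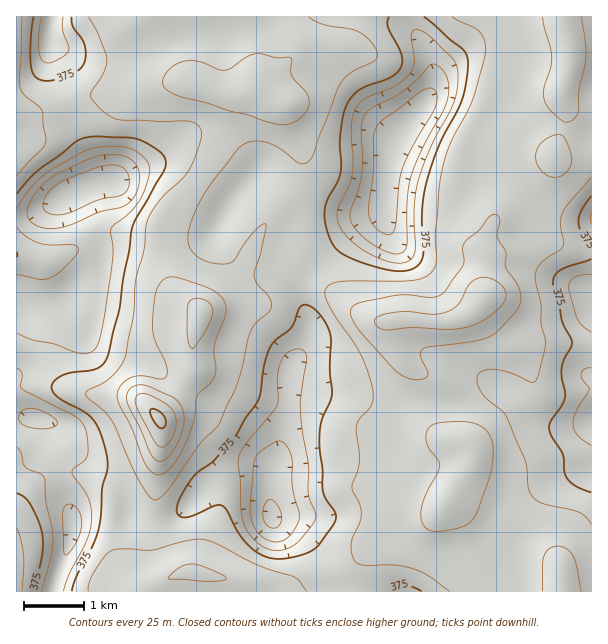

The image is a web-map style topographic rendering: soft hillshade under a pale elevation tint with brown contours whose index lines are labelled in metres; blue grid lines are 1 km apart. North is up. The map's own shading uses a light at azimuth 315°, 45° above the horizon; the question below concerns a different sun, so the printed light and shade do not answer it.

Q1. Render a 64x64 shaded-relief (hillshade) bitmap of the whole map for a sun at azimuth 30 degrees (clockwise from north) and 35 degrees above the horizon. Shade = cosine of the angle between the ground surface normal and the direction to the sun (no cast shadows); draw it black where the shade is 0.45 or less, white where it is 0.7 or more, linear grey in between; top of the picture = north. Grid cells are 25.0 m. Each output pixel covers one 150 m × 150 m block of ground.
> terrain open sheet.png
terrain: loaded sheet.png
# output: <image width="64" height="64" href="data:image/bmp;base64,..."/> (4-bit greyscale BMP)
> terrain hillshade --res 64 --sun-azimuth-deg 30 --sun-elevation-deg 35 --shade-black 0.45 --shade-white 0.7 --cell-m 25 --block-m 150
<image width="64" height="64" href="data:image/bmp;base64,Qk12CAAAAAAAAHYAAAAoAAAAQAAAAEAAAAABAAQAAAAAAAAIAAATCwAAEwsAABAAAAAAAAAAAAAAABEREQAiIiIAMzMzAERERABVVVUAZmZmAHd3dwCIiIgAmZmZAKqqqgC7u7sAzMzMAN3d3QDu7u4A////AKmYdmd3d4iIdmZWZneJmZmId3d3ZkMjRnd3d3d2VomqmZh2Z3d4iIiHZmd4iZqpmZh3d3ZlQzRnd3d3d3ZWiqqZmYd3d4iJmZiImaqrvMuqmYd3dmVVVnd3d3d3ZlaKqpmZmHd3iImZmZqrqrze7cuph3d3ZmZnd3d3d3d2Z5qqmaqZh3eImZmZqqqqvf/9ypiHd3d3d3ZmZnd3d3d5q6mZqqmGZ4mZiImZmZrO/+ypiHd3d3d3ZlVWZ3d3d4mqqZq7uXZWiZmImamZms7+yoiIh3d3d3ZVRFVnd3d4iamYmry5dUaJmHiaqpmrzdyYd3d3d3d3dlVVVWd3eIiJmYiru6hkNYmGZ4mqqqvMuXZVVVVmd3d2ZVVmd4iIiIiZmbu7l1M1eHVWiJmZmruoZURERFZ3d3d2ZneIiIiImZmqu6mGQ0V3ZVZ3iIiZqphlREREVnd3d3d3iIiIiIiZqru6qHVEVndURWd3d4mqmGVVRFVnd3d3d3iIiIiIiJmqu6qYdmZndlQ0VndneaqYZlVVVnd3d3d3eIh3iIiImZqqmZh3d3dlQyJGdmZ5qphmZVVWd3d3d3d3d3iJiIiJmZmJiIiIdlVDEkZ3ZniZh2ZVRFZ3d3d3dmZneJmIiJmZmZmZiIdkREIRRnd2d4h2ZlREVnd3d3dmVWZ5mZiZmZqZqpmZh1REQQFHiHZmd2ZlREVmd3d3dmZmZ4mqmZmqqqqqqZh1M0QwAViId3d3ZmVVVWd3d3d2ZniZq7qZmZmqq6qYdkIjRBADiqmHd3d3ZlZmd3d3d3d4mqu7upmYiJmqh2UxABNCABe9yoiId3dmZmZ3d4d3d3iaqrupmId3iIlUIQABNEIBbO7KmIh3d3d2Z3d3d3d3eIiZmZmYdmd4h1MREjRmUzfP/bmHd3eImHd3d3d3d2Znd3iJmYd2eImHZURWeIh2jP/bh2Z3iImZd3ZmZ3dmVVZneImYd2eJqphmZ4mqqYit7KhlZ4iImZh3dlVndmVFZ3iJiHdmZ4mqmGZ4mqu5iKu5dlZ5mIiJmHd2VmdmREZ4iJh3ZVZniZmHZ3iau6h3iHZVZ5qpiImId3ZWd2Q0V4iIh2ZVVneJiHZ4iZqql2Z3ZVZnmZmIiIdmZmZlQzV4h3dmVVZneIiHd5mZqpmGVmZVZmeImIiIdmZmZlMiNXdlVURVZniIiIiZqqmZiHZWZlZmZniIiIdlZmZUMiNGZVREREVniIiZqruqmZiHdmZmZnZmeIiId2Z3dTIiNWZmVVVVRVZ4iJq7u5mIiId2ZmZmdmZ4mYh3d4hjIjRniIiJmIdlVmd4mqu7h3iIh3ZlVWd2Z5qqmIeIh0M0Z5qqqru6mHZmd4iau6p2Z3h3dmVVZ3d5vMuYiIiGRFaJq7u7y7mHd3iJmau7qVVWZ3d2ZVVneJvNypiIiHZWeJqqu8y7qHd4mruqq7qHREVmZndlVneJvMupiIiId3eJmqu8zLqYiIm8y6mZh2U0VmZmd2VWeJq7qpiIiId3eJmqvN7tuYd4mru6mIdkM1Z4h2Z3ZWZ4mqmZiId4iHeImqvO/+yXZmd4mZiHdlREmamYd3dmZniZmZmYh3iIiIiavN7+yWVWZniJmIh2Zni7uqmIh2VVZ4iJmZiHiIiIiavN7tyVM1ZneJmZmId4m8zLupmHZlVniIiZmIiIiIiJq93cuWMjV3iIiJmIiIq8zMzLqpiHdmd4iIiIiIiHeImszMuoUiRniIiIiIeImryru7u6qqqHd4iIiIiIiId4iau6qpdSJGeIiIiIiIiJmomqqqq7u6h3iIiHd3iIh3eJmZmZh1M0Z3eIiIiId3iId4iImau7l3eIiHd3eIiId4iIeJmHUzVnd3iJiId3d3ZmZmd4mal2Z4iId3d4iIiHiHd4mYdURWZ3eIiId2ZmdmVERVZ3h1RXiIh3d3eIh3d3eImZh1VVZneIiId2VWZ2dUMiNFVUM0Z3d3d3d3d3d3eImqmHZVVmd4h3d3ZVZ3d2UyIjMzIRNGZ3d3d3dmZneImqqph2ZWZ4h3d3ZlZ4iIdlRDMhAAAjVnd3d3dlVWd4mau6mHdmZneHd3d2d4mZiHd2UyEAASRWd3d3dmVVZ3iZq7qYd3Zmd3d3d3eImZmIiIdkMhEiNFZnd3dmVEVWeImruYd3d2Z3d3d4iImZiHiIh2VERERFVmZmZlVERFZ3iaqod3d3d3d3eIiIiHd4iIiHZlVVVVZmZVVUREREVneJmYdmZ3d3d3d4iId2ZniZiIdmZmZmZlVURERERVZniIiIdVVmd3Zmd3iId1VXiZmZiHd3d2ZlVEREVVVmeJmZiHZUNEVmZVVniIh2VWiamqqZiHd3ZmZVVWZ3dneJqqmIdkMjRFVURGeIh3ZmeJqru6mYh3d3d2Z3iIiHiJqqmYh2QzNEVUQ0VniHd2d4mau7qpiHd4iIeIiZmYiZmZiId3ZVVVZmUzRWeId3d3iJq7uql3d3iIiImaqpmZmZiId3d2ZniYdTM0Z4h3dmZ4m7u5h2Vnd3iImaqqmZmZiIiHd3d4mrp0IjRnd3d2Vnmru6hlRFZnd3iJmZmIiZmIiIiIiJq7uWMSNGd3d2VFeau6lkM0VmZmd3iIh3eImIiZmZmZqrunQhI1Z3d3ZUWKqqqFMjVmZmZnd3d2ZneIiZqqqZmqqYUhI1Z3d3dkRpqqqpYyRWdmZmZmZmZmd4iZqqqZmZmYYxE1Znd3d1RXmq"/>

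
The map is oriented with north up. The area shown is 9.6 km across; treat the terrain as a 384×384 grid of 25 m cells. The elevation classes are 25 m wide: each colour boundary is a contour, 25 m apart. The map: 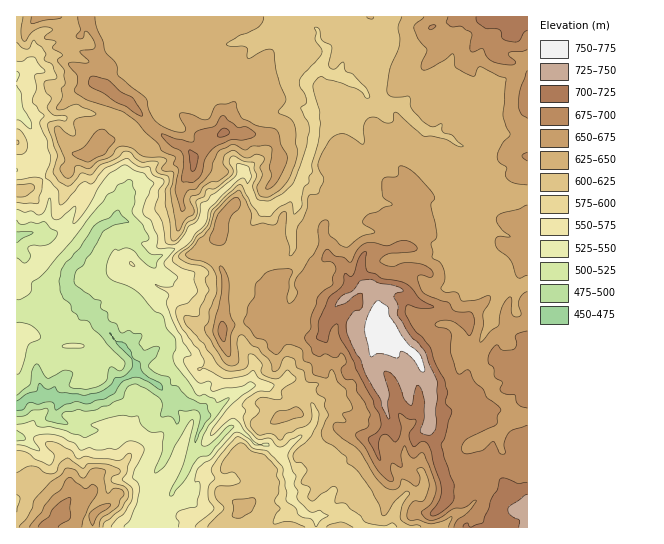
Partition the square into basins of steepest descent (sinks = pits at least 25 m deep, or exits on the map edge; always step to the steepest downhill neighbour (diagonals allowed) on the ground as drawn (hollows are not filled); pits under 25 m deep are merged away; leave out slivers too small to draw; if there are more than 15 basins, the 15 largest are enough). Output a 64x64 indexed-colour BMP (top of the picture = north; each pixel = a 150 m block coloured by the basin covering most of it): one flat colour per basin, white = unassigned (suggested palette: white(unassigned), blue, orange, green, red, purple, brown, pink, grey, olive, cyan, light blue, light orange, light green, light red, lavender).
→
<image width="64" height="64" href="data:image/bmp;base64,Qk12CAAAAAAAAHYAAAAoAAAAQAAAAEAAAAABAAQAAAAAAAAIAAATCwAAEwsAABAAAAAAAAAA////ALR3HwAOf/8ALKAsACgn1gC9Z5QAS1aMAMJ34wB/f38AIr28AM++FwDox64AeLv/AIrfmACWmP8A1bDFABERERERERERERERERERERERERERERERERERERERERERERERERERERERERERERERERERERERERERERERERERERERERERERERERERERERERERERERERERERERERERERERERERERERERERERERERERERERERERERERERERERERERERERERERERERERERERERERERERERERERERERERERERERERERERERERERERERERERERERERERERERERERERERERERERERERERERERERERERERERERERERERERERERERERERERERERERERERERERERERERERERERERERERERERERERERERERERERERERERERERERERERERERERERERERERERERERERERERERERERERERERERERERERERERERERERERERERERERERERERERERERERERERERERERERERERERERERERERERERERERERERERERERERERERERERERERERERERERERERERERERERERERERERERERERERERERERERERERERERERERERERERERERERERERERERERERERERERERERERERERERERERERERERERERERERERERERERERERERERERERERERERERERERERERERERERERERERERERERERERERERERERERERERERERERERERERERERERERERERERERERERERERERERERERERERERERERERERERERERERERERERERERERERERERERERERERERERERERERERERERERERERERERERERERERERERERERERERERERERERERERERERERERERERERERERERERERERERERERERERERERERERERERERERERERERERERERERERERERERERERERERERERERERERERERERERERERERERERERERERERERERERERERERERERERERERERERERERERERERERERERERERERERERERERERERERERERERERERERERERERERERERERERERERERERERERERERERERERERERERERERERERERERERERERERERERERERERERERERERERERERERERERERERERERERERERERERERERERERERERERERERERERERERERERERERERERERERERERERERERERERERERERERERERERERERERERERERERERERERERERERERERERERERERERERERERERERERERERERERERETERERERERERERERERERERERERERERERERERERERERERMREREREREREREREREREREREREREREREREREREREREREzMRERERERERERERERERERERERERERERERERERERERETMzERERERERERERERERERERERERERERERERERERERERMzMxEREREREREREREREREREREREREREREREREREREREzMzERERERERERERERERERERERERERERERERERERERETMzMxERERERERERERERERERERERERERERERERERERERMzMzMREREREREREREREREREREREREREREREREREREREzMzMxERERERERERERERERERERERERERERERERERERETMzMzMRERERERERERERERERERERERERERERERERERERMzMzMxEREREREREREREREREREREREREREREREREREREzMzMzMRERERERERERERERERERERERERERERERERERESIzMzMxERERERERERERERERERERERERERERERERERERIiMzMzEREREREREREREREREREREREREREREREREREREiIiMzMRERERERERERERERERERERERERERERERERERESIiIiMxERERERERERERERERERERERERERERERERERERIiIiIzEREREREREREREREREREREREREREREREREREREiIiIRERERERERERERERERERERERERERERERERERERESIiIhERERERERERERERERERERERERERERERERERERERIiIhEREREREREREREREREREREREREREREREREREREREiIiERERERERERERERERERERERERERERERERERERERESIiIRERERERERERERERERERERERERERERERERERERERIiIiEREREREREREREREREREREREREREREREREREREREiIiIRERERERERERERERERERERERERERERERERERERESIiIiERERERERERERERERERERERERERERERERERERERIiIiIiEhEREREREREREREREREREREREREREREREREREiIiIiIiERERERERERERERERERERERERERERERERERESIiIiIiIRERERERERERERERERERERERERERERERERERIiIiIiIhEREREREREREREREREREREREREREREREREREiIiIiIhERERERERERERERERERERERERERERERERERESIiIiIiERERERERERERERERERERERERERERERERERERIiIiIiIREREREREREREREREREREREREREREREREREREiIiIiIhERERERERERERERERERERERERERERERERERESIiIiIhERERERERERERERERERERERERERERERERERER"/>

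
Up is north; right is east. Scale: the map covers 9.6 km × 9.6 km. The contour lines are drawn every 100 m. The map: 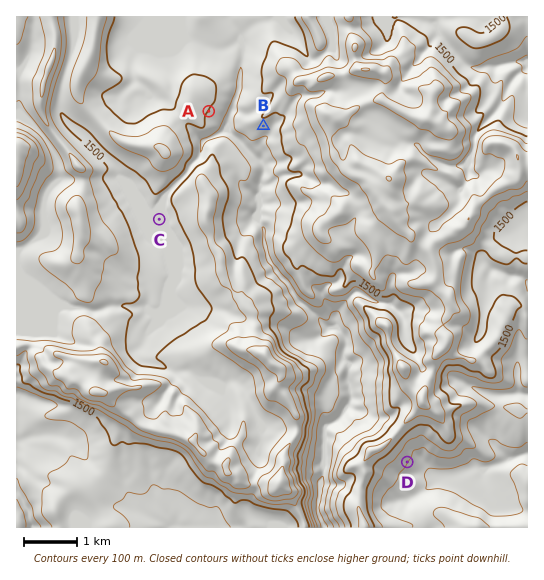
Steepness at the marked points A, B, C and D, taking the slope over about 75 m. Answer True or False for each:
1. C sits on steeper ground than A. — False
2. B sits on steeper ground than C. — True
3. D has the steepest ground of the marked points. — True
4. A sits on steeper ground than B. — False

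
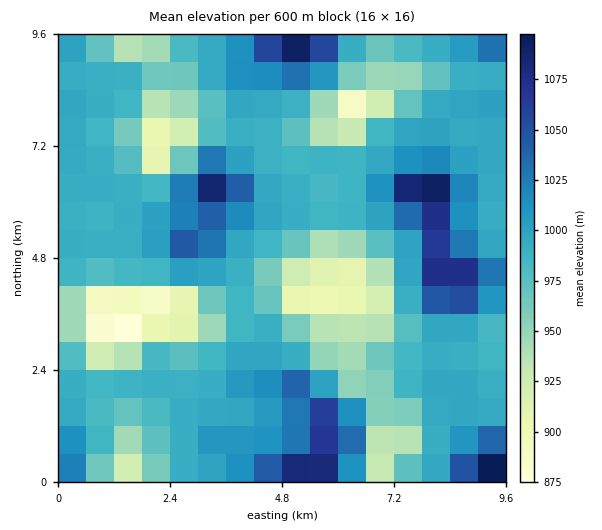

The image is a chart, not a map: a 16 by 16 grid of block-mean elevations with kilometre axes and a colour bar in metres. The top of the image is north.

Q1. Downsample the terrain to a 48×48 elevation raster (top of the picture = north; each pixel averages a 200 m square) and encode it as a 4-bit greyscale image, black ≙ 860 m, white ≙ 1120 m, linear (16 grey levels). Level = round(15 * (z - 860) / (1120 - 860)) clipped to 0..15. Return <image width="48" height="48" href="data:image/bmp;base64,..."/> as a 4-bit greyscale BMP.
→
<image width="48" height="48" href="data:image/bmp;base64,Qk32BAAAAAAAAHYAAAAoAAAAMAAAADAAAAABAAQAAAAAAIAEAAATCwAAEwsAABAAAAAAAAAAAAAAABEREQAiIiIAMzMzAERERABVVVUAZmZmAHd3dwCIiIgAmZmZAKqqqgC7u7sAzMzMAN3d3QDu7u4A////AKiHZDM0Z4iIiImrzN7t25h1RWeIiJvO7LmHZTNFZ4iIiImavM3d3Ll1NFeIiJve7cqIdUNFZ4iIiJmZqrzN3bl1M0Z4iJve7rmIdlRGd3iIiZmZmau83cqFMzV4iIm83KmIh1VWd3iImZmYmZqrzcqGQzRniIiaqoiIdlVmd3iImZiIiZmazcqHVDRniIiIiIiIdlVmd4iIiIiIiZmbzcqHZEVniIiIiIiIdmZ3d4iIiIiIiZmszKmHZUZ4iIiIiIiHd3d3d4iIiIiImZrMuph2VVd4iIiIiIiHd4iIh3eIiIiZmavLqHZVVWeIiIiIiIiHd3iIh3eIiImZmruph2VVZniIiIiIeIiHdnd4h3d3iImZmZmIdlVWZ3iIiIiHeIh2VVZ3h3d3iIiIiIiHZUVmd3iIiIiHeIdkMzRnd3dneIiIiIh2VEVmZneIiIh3d3dTIRNGd2Zmd4iIiId2REVVVWeIiId3d3ZCEREkVVRWZ3iIiIdlRERFVWeIiId3d2VCERESIyM0VneIiHZVVERFVVeIiIiHd2UyEQAREREjRXd3h2RERERERGeIiZiId2QxERERERETVnd3dkMzMzMzNGeIm7qYh3UyERERERI1Z4d3dTIiIiIiNXiJvMuqmHZDM0RDM0VniId3ZDIiIiIiNXiazdy7qIdmZnd2ZneIiIh2ZDMzMiIjRnia3u3LqYd3d3eIiIiIiIh3ZUQzMzMzRnib3u3LqYiHh3eIiJqpiIh3ZlREMzM0Vnia3tyqmYiIiHeIiau6mIiHd2VERERFZ4iK3cqYiIiIiIeIiau7qYiId3ZlREVWd4iKzbmIiId3eIiIiau7upiIiId2ZVZ3iIiazbiIiId3eIiIiZqqqpiIiIh3d3eIiImazaiIiIh3eIiIiZmaqqmIiIiId3iIiJq73aiIiIiIiIiIiJmqu7qYiIiId3iIibzd3biIiIiIiIiIiJq83cqYiIiHd3eIms3u7bmIiIiIiIiHeIrN7suYiIiHd3eIms7u7bmIiIiIiIh2Z4m93bqYd3eId3eIis3d3bmIiIiIiIdkRWibu6mId3eId3eIiJq7u6iIiIiIiHdjIkaJqpiIh3d4h3eIiIiZmYiIiIiIh3dTESV4mIiIiHd3d3d4iIiIiIiIiIiHd2ZTISRniIeIh3d2ZVZniIiIiIiIiIiHd2ZUIiNWd4iId3ZlQzRXiIiIiIiIiIiIh3ZUMjNFZ3iIh3dlQiI1eIiIiIiIiIiIiHdlMzRVZ3iIiHd2QyEkV3iIiIiIiIiIiIh2Q0Vnd4iIiIh2UyESNWZ4iIiIiIiIiIh3VEZ3eIiYiIiHZCIiI0VneIiIiIiIiIiHZUZ4iImZiImYdlQzREVWZ3iIiIiIiIiHdVZ4iJmZmZqqmHZlVVVWZ3iIiIiId3d3ZVZ4iJmZqrvLqYd3ZmZmd3iIiIiId2ZVVVd4iImau83cuYh3d3Z3eIiIiJiHZlRERWeIiImrzN7tuoh2Z3d4iIiJqph3ZUM0V3iIiImrze7typh1VniIiJmsyw=="/>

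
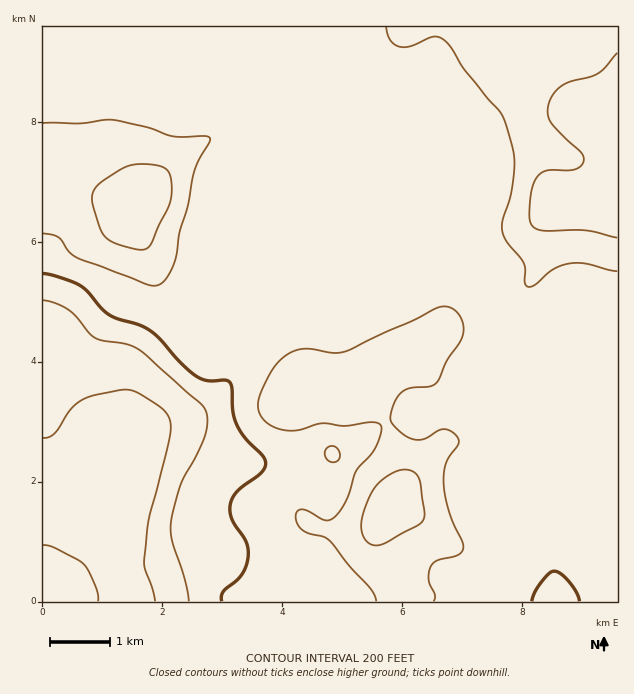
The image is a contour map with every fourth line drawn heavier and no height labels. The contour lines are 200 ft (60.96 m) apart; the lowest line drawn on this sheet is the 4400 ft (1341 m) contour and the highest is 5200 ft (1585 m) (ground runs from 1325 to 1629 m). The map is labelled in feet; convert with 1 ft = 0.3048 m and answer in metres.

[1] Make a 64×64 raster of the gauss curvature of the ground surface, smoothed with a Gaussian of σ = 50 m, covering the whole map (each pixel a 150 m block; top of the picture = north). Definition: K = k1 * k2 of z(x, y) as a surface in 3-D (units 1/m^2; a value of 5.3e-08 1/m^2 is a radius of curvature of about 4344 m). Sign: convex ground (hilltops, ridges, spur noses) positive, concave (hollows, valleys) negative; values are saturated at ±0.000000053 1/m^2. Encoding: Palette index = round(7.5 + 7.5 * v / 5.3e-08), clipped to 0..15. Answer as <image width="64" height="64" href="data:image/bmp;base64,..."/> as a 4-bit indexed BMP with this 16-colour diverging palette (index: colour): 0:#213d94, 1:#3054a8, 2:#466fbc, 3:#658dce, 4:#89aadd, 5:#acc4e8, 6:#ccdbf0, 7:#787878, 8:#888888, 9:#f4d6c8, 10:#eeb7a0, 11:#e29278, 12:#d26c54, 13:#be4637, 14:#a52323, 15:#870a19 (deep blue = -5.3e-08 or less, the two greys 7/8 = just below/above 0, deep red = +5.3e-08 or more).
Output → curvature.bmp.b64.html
<image width="64" height="64" href="data:image/bmp;base64,Qk12CAAAAAAAAHYAAAAoAAAAQAAAAEAAAAABAAQAAAAAAAAIAAATCwAAEwsAABAAAAAAAAAAlD0hAKhUMAC8b0YAzo1lAN2qiQDoxKwA8NvMAHh4eACIiIgAyNb0AKC37gB4kuIAVGzSADdGvgAjI6UAGQqHAMuGZ3d4iImqdqyomHd3eIiN+yAmiHmYVY3Zd4ms24RF24d3d3iIiZl2iYd3d3eIiJvIIDZ3eIh3eZdmd4mpd3frhnd3d3eImGRWd2Z4eIiIiIYzVnd3d5hmd2ZmVVabuvt2Z3d3dniHVEaahmd4mZmHeGVmd4h3dkV3ZmZTNa7ZuGVnd2ZlV4dVWLymVWiZqXaKhmZ5qYd2RWd3d3VFnLhWdmeHd2RFeYd4rLdUVoiHVZynZovKd6l2eJiHd1Z4hyaZeIiZdTWsqHibp1ZVeGICjbhmi6YkioZ5iIh3ZmZ4JqmHd4mVNt+4d3iHZ3accABt2Xd4YgBHZniIiId2ZnhXmHd3iIU33qh2Voh3eM+AAE38qYiWEXl2d4iIh3d3d4iHeIiIdUe7mHVWm6h3q3MhSv/9u9pnu5d3iIiIeHd3iId4iId2Z4mYdEe9yYiYi9p47/+5iInMqIeIiIiIiIeIh3iIh3iIicp0RqupmpeN/6jv/7hWiru4iIiIiIiIiIiHeIiHiJiL7IZWeIeJdXj+hK///IebzMqHeIiIiIiId3d4iIiIh3q5eId4h2UyRoUAO+//t4ztqXd4iIiIiIh3d4iIiIh2Z2VniIqoU0RYggAlfP9gOcqGZ3iIiIiIiGd4iIiIiId2VVd4mrlld4y2VYYklwADZ3dmeIh3d4iIVnd4iIiIiHd3ZmZ3h2ZnjLd4tgA1AAI0ipdnh3d4iHiHZ3iIiIiId3dlREVmQzNYh3iWAGtiaDJquXd3d4iIiKl3eIiHiKqHd2QzRXdTE2dniJYijaerUjeqiId3iIiImYiIiIeIypmIdTRpvKdGmXZ4lUWdp3h2VYl3h3eId3eHeLiIiIiau6moZ63//ZiqhmdkRpiGNZqHiXd3Z3d3d3ZXvJiZh4rLmJhnvv//lniHh2VXqIYlrKiKmJh2Z3d4dlaZh4iIirhCEBSL3uplZ3iZh3m6hlacp4mZqoZnd3h2Znh3eIiKp1QAAWiZhlaImZmHirl3d4iHeHeJh3d3eId4h3d4mHmXrpACZ3h2i8qZh3Z4l2Z4iIeIdmiHd3h3d4mYd4qoZnjv9wA2eInf+mVVVmZ3ZneJiJp2aId3d3h3mZh4rcl3i//9EAR4iv/2EBNWeJmHd4qIineJl3d3eHeIdle+2nebzv1EQ1Z537dkNWebupd3eHeJd5qHd3d4d3dSE5y4VXd4qUd1RVVWaut3iKupdniGV3d3iId3eIh4h1ABaXQzRVZ3Z3dkMiJu/od4mYdmrbUlaHZ3d4iIiIiZYQJ3QjRFZ4h3h3dTI3vtdneIdmjf5hJodnd3iIiHmbuUScgzVUV4iHiIh3d3eIh1Z3h2ae/WJGdVd3eIiIeqvaev+lZkJJiIiIiIiId4h3dnmZd53qVGZkRneIiIiMu8p7/pd1EGyIiIiIiIiIiHd3iLqHi6dWdmZ3d4iYiH26qFeYeGEAnYiIiIiIiIiIiHeIiHVnZVd3ebqHiaqXbKiFI0WIQQOciIiIiIiIiIiIiIiIdCIze7h5uoeKu5ZGeHVEV4d5hnh3iIiIiIiIiIiIiId3ZWd4q4VVVWiqllA4mHd4iL/YVFd4iIiIiIiIiIiIiHd3d3i+kgA1Z4h4kCZ2Znh2rchUR3iIiIiIiIiIiIiIiIiIeKpgADZ3dnnFVVQ1iXZniHZneIiIiIiIiIiIiIiIiIh3RFVUV4iHeJiJlka9yWRXmZiIiIiIiIiIiIiIiIiIiHYCr/yHiIh3aJvKeN/8hEeJqIiIiIiIiIiIiIiIiIiIdAPf/Jd3d3d4iJl43/6nZmaIeIiIiIiIiIiIiIiIiIh1A5uHmqh2Z5h1Q0fP/tzLZWd3iIiIiIiIiIiIiIiIiHY1dkff6nVniHUxJb3d7/+VaIiIiIiIiIiIiIiIiIiId3mna//6Znd3dlQ0iqvf/peKiIiIiIiIiIiIiIiIiIh4m7iO/8hmd3d3dlV4ic3ZaL2oiIiIiIiIiIiIiIiIiHibuIvKh3dneIh3Znd5vdg1v/iIiIiIiIiIiIiIiIiIiKy4VEV5qGZ3iHd2ZmaKpwBL24d3iIiIiIiIiIiIiIeIzbcgBIq5dmd3iIZVVWd0AASJd3d4iIiIiIiIiIiIh4nMpxAFial2Z4iJqGZmeJcgAVd1V3eIiIiIiIiIiIh3eamHQjeId2Z5mHeJh4h4moUzWJZGd4iIiIiIiIiIiIdnh2eHZ4d3ZnmYd3eIh3eJmHZp2mZ4iIiIiIiIiHeImHd1RpqHd6qHdmeahneIdmeJmHnthoiHiIiIiIiHd3iIeIZFiod4u5d1Z6uVVomHZniZiLx0Z3eIiIiIiId2Z4h4h1Z5mIm7h3ZniYVWiZh2eIh2eGRXd4iIiIiIh3V4h3eHZniZmsqHd3d4d2eImId3iHVWZmd3iIiIiIeIh3iHd4d3d3iJmXZ4d3eHd3iIh3d3dVaIh3d3iIiHd4q4iIh3h3iHZmd3dnh3d4h3eIh4d3d2Z4mYd3d3iHd2e5h4iHiIeIdVVniHd4iHd4iIh4iHd3dneJiHd3eHdzJGd3eIeIiIh2ZniZd3iId4iIiHiIh3h4iHiYd3d3dzFHZVZ3d3d4d4d3eIh3iIh3eIiHd4iHeIq5d4h3d3d2JK+2RXd4d3h3iId4iHd3d3eIiId3d4d3iZl3Z3iHd3U2//hEZ3eIh3eIiIiId3d3eIiIh3d4iHh3eIZWeZh3dTf/+kRnd4iHeHd3iHd3"/>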